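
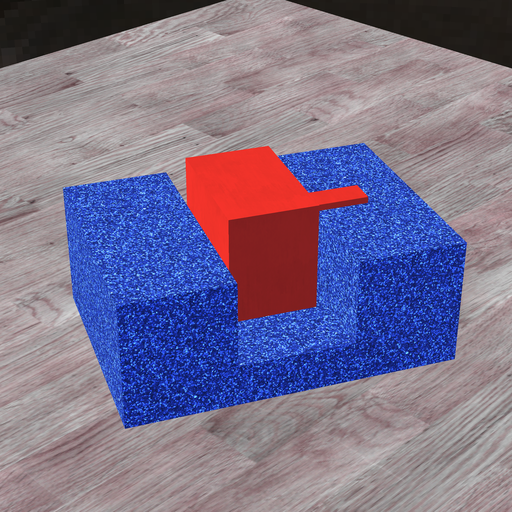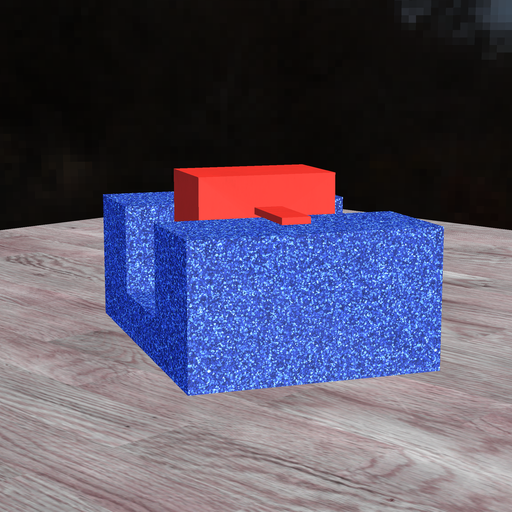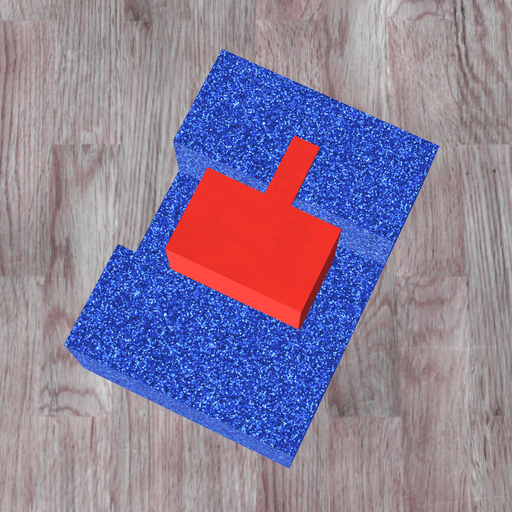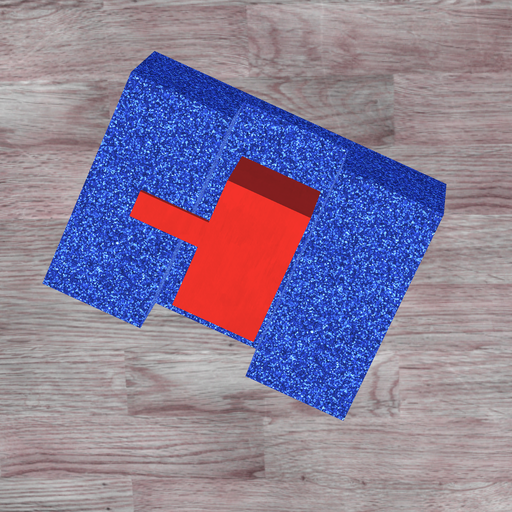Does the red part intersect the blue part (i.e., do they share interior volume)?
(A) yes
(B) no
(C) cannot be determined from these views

(B) no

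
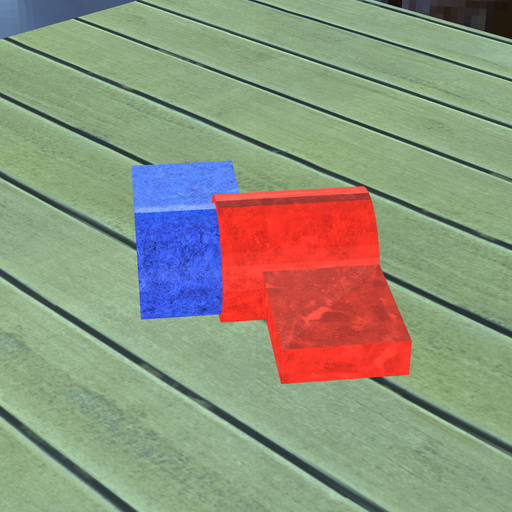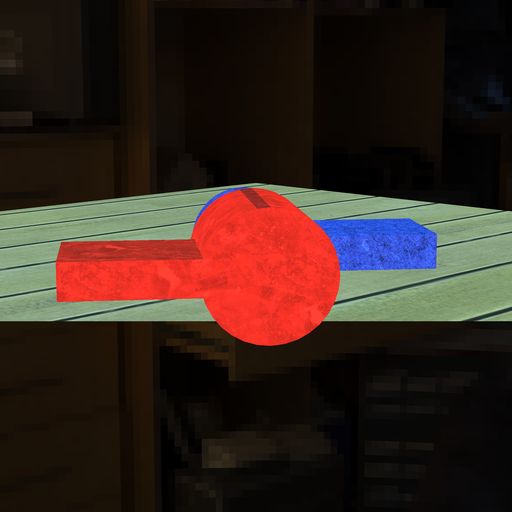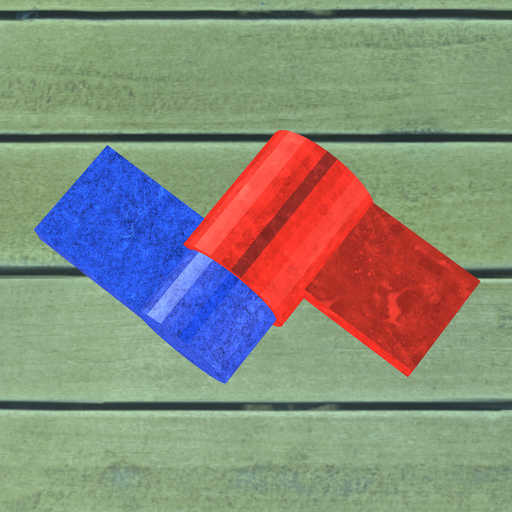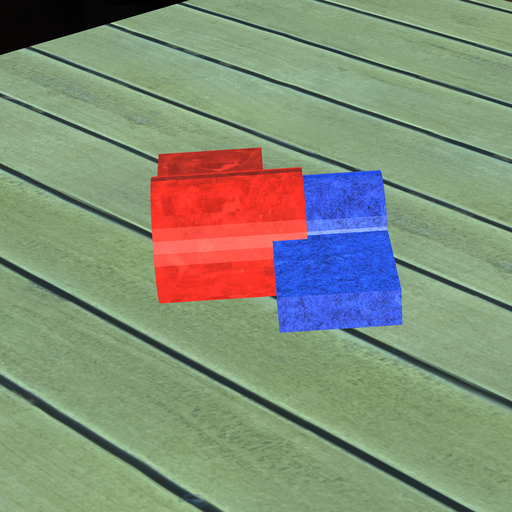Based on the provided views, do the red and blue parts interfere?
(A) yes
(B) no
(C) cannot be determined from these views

(A) yes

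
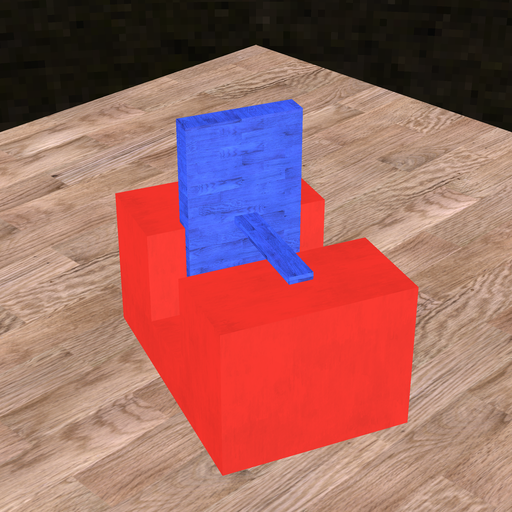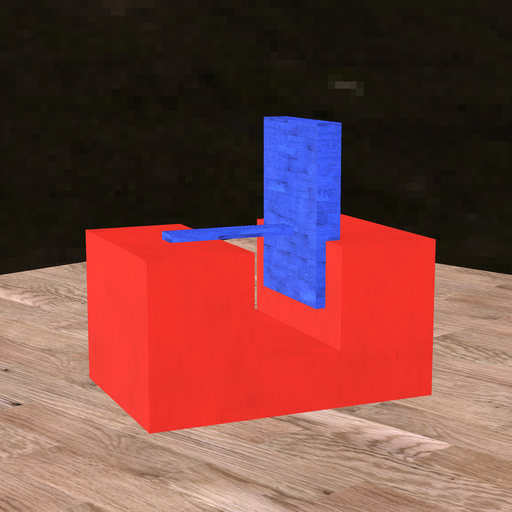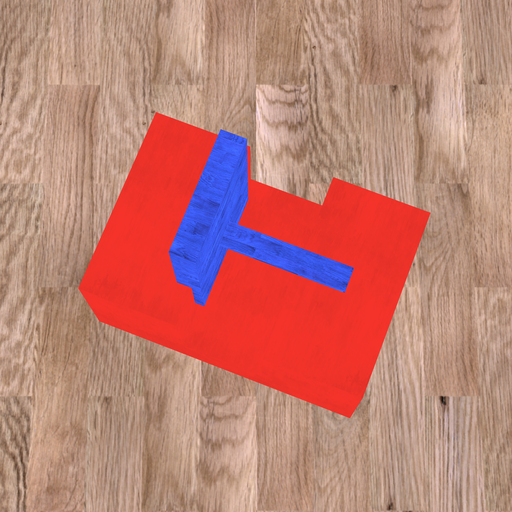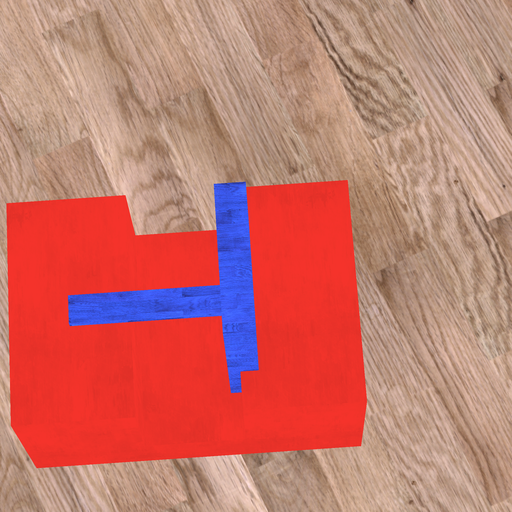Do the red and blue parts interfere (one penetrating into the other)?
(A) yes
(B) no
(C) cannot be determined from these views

(A) yes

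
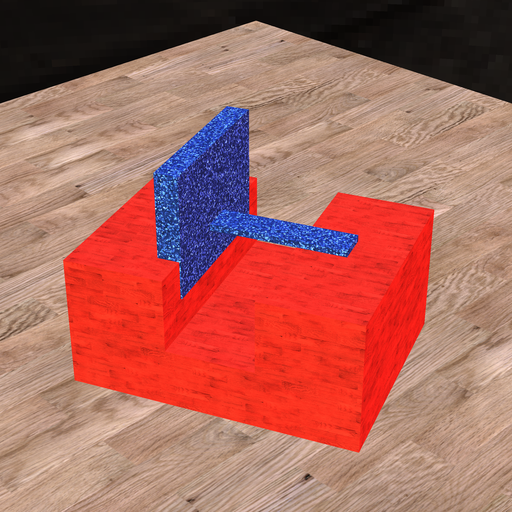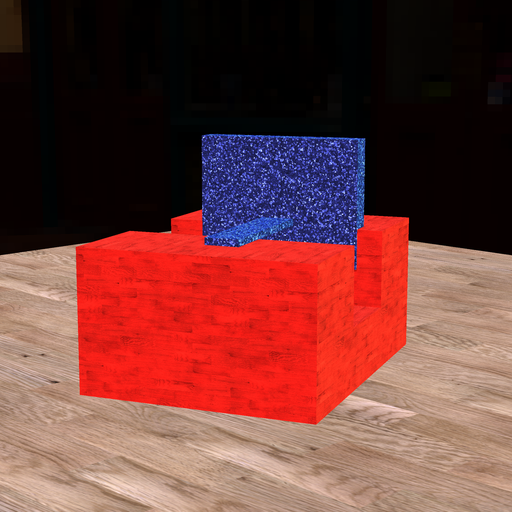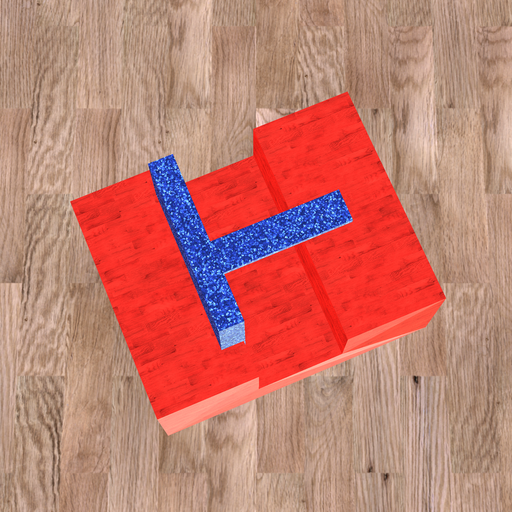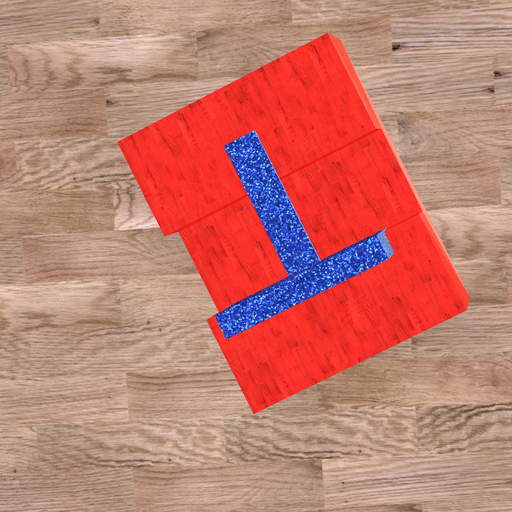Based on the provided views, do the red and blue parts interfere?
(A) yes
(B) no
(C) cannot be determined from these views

(A) yes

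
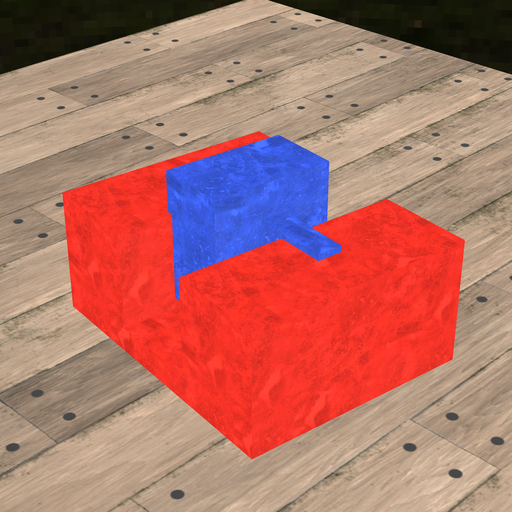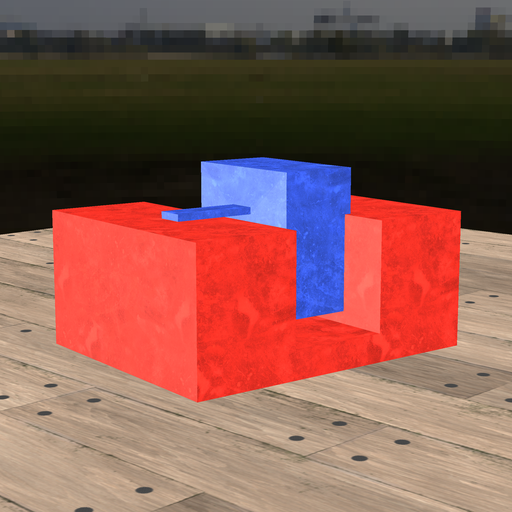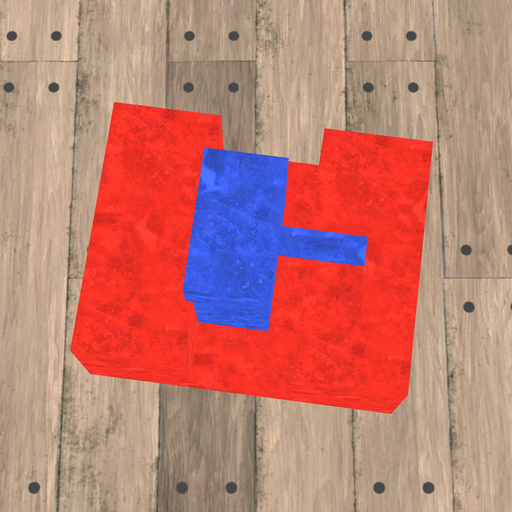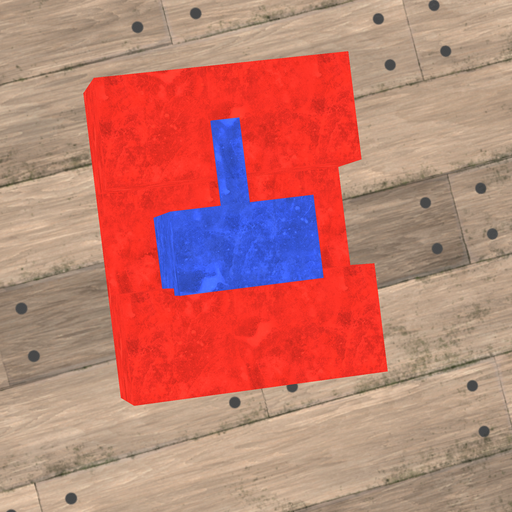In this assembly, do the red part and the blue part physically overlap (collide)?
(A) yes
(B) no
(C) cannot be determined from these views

(A) yes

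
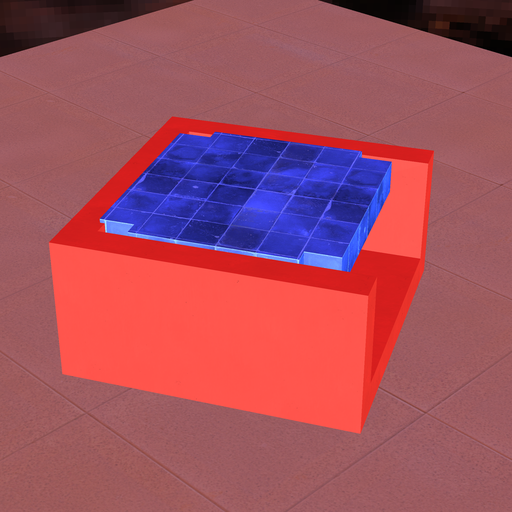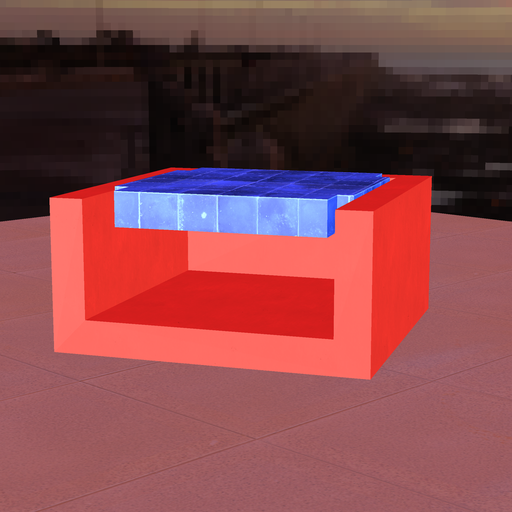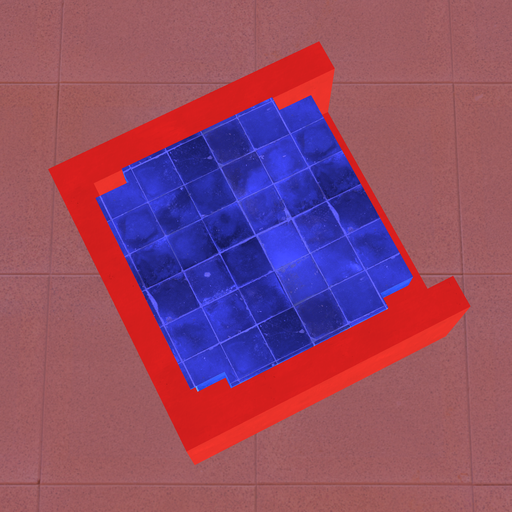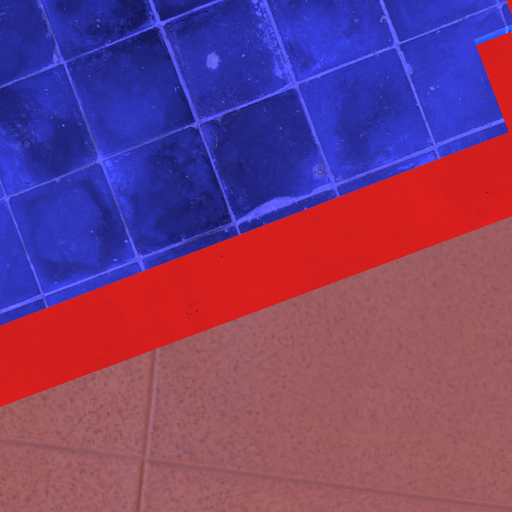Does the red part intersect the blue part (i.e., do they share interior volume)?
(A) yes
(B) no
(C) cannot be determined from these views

(A) yes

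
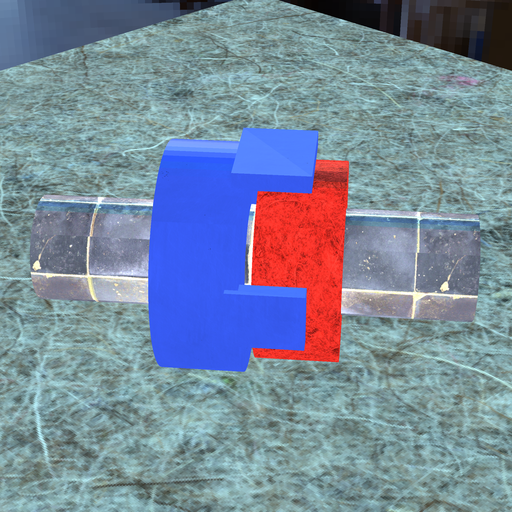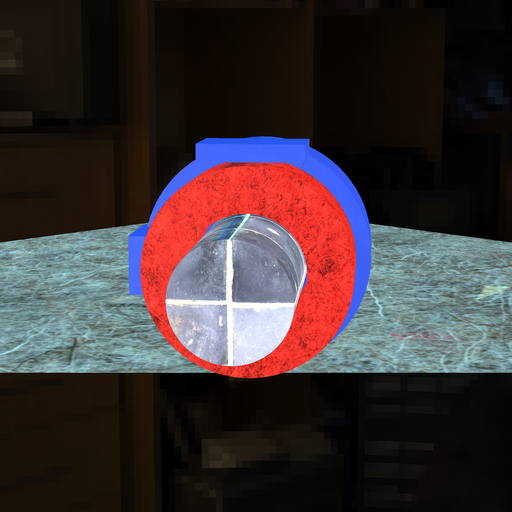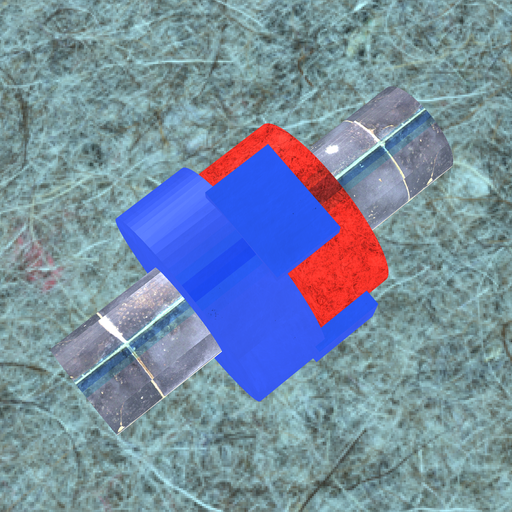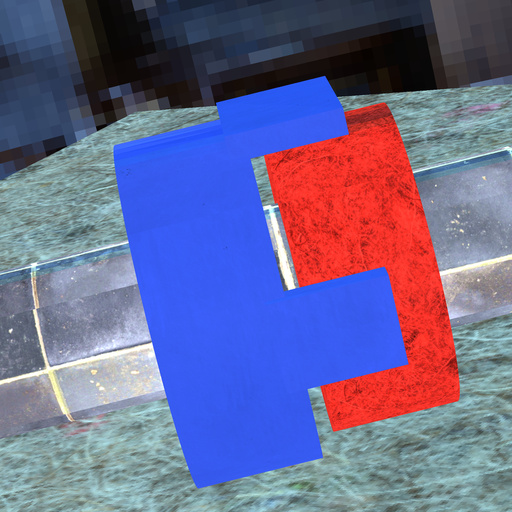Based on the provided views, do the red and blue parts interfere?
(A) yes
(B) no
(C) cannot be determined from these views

(B) no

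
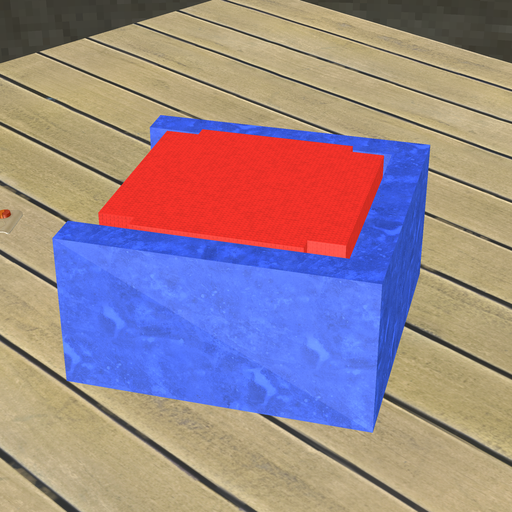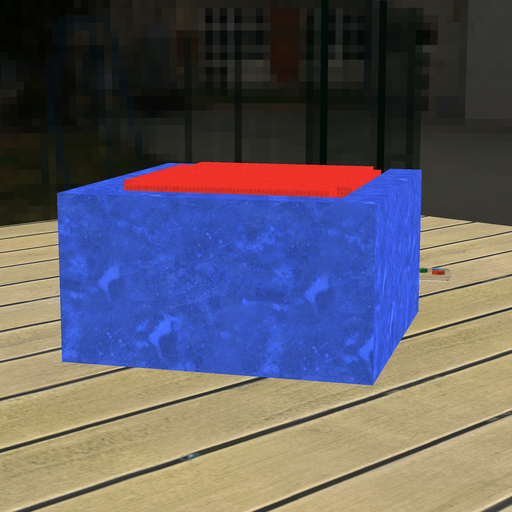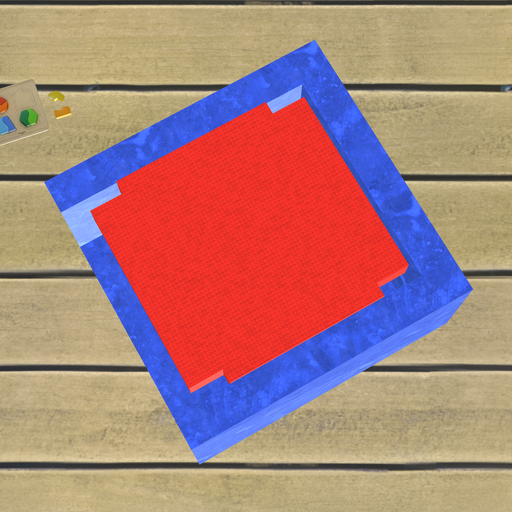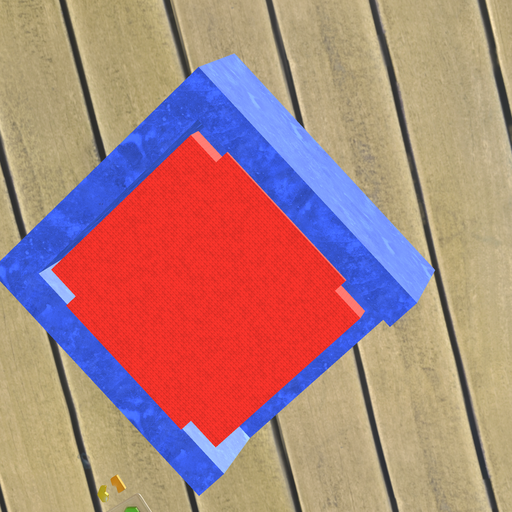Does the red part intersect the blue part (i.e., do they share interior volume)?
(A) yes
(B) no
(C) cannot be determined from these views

(B) no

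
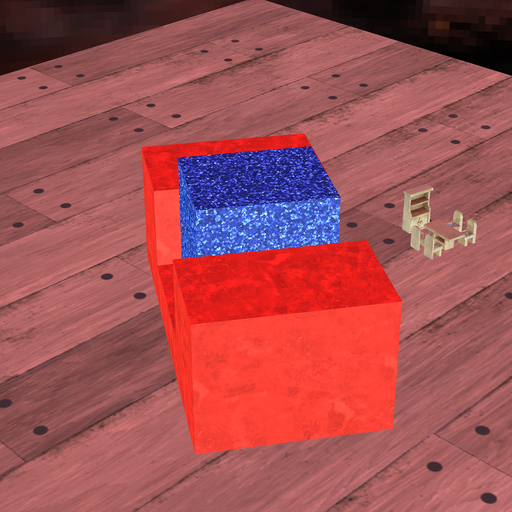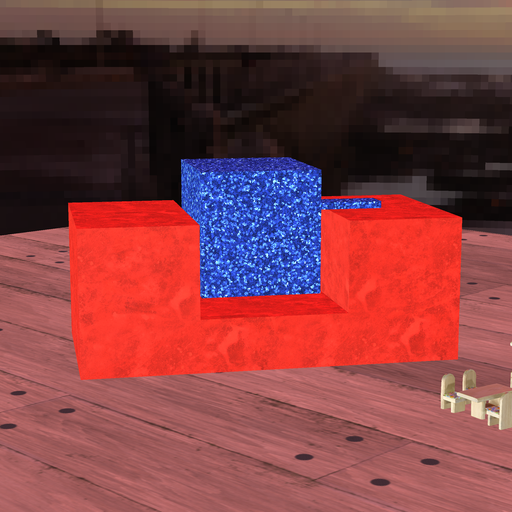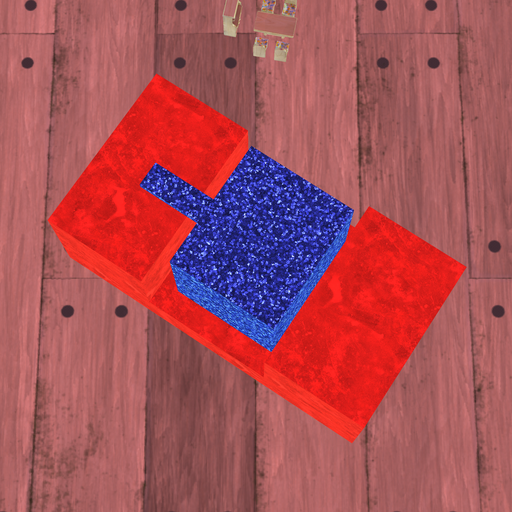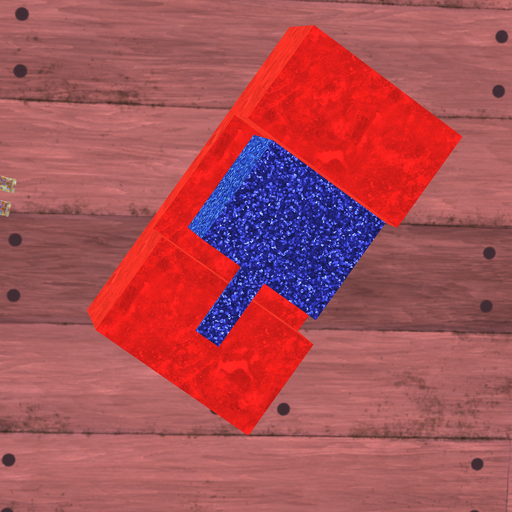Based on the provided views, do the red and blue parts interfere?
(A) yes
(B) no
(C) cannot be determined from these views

(B) no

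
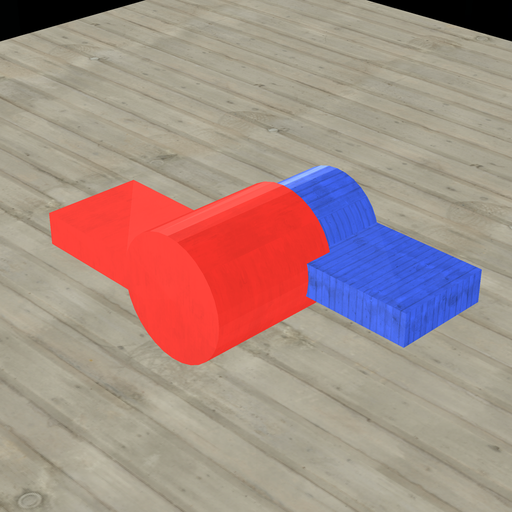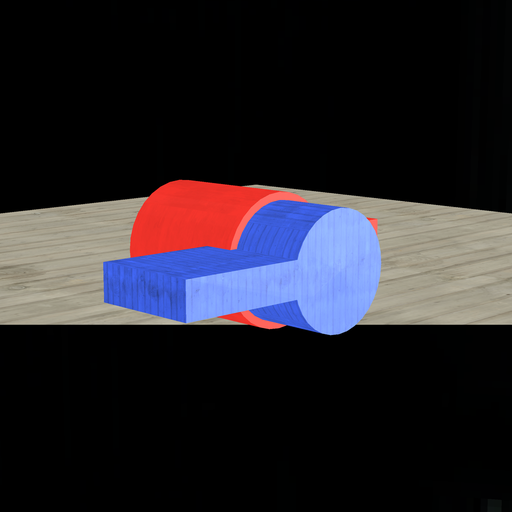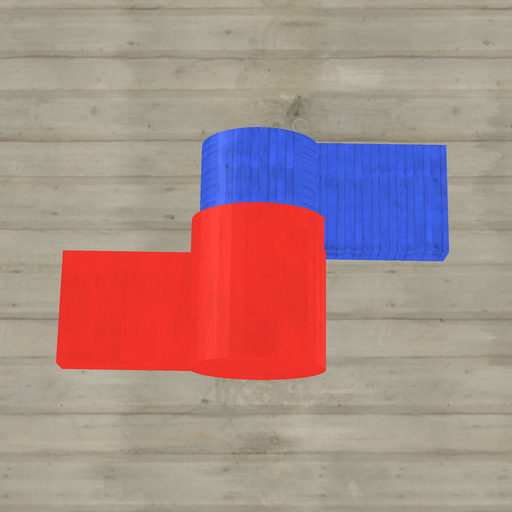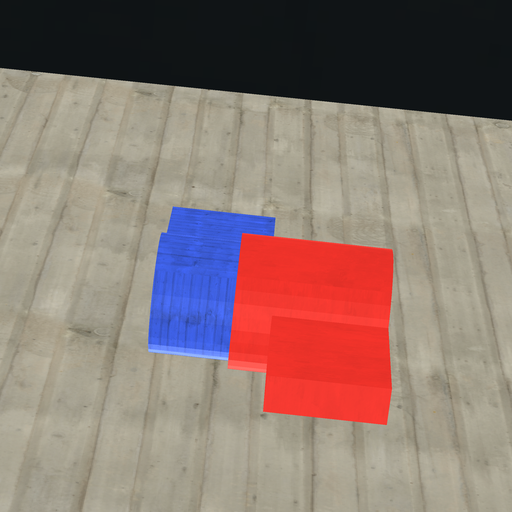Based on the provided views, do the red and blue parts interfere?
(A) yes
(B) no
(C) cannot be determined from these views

(A) yes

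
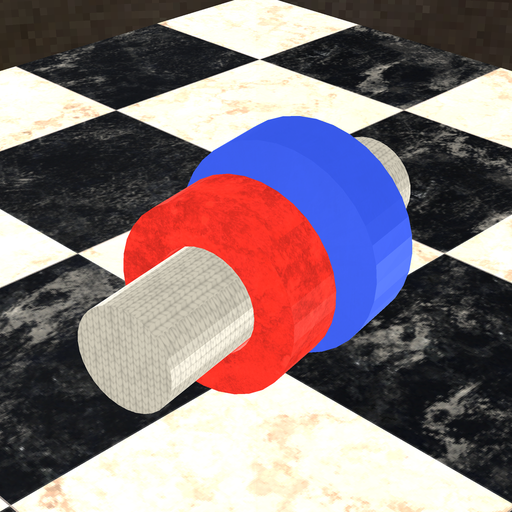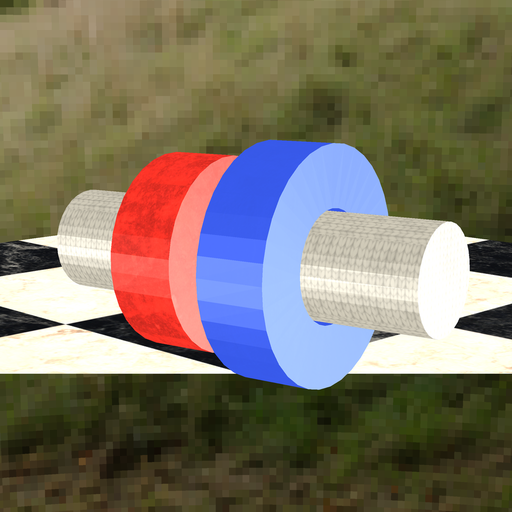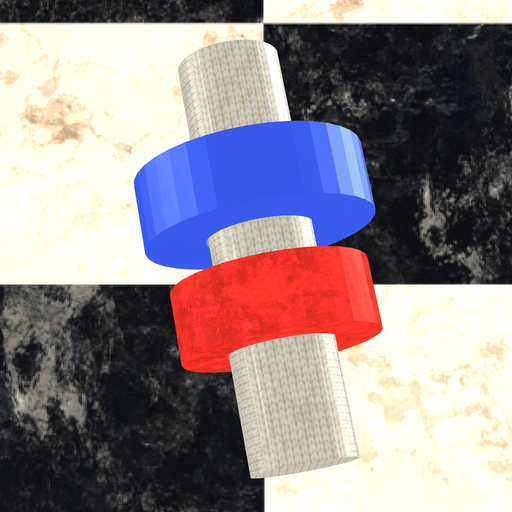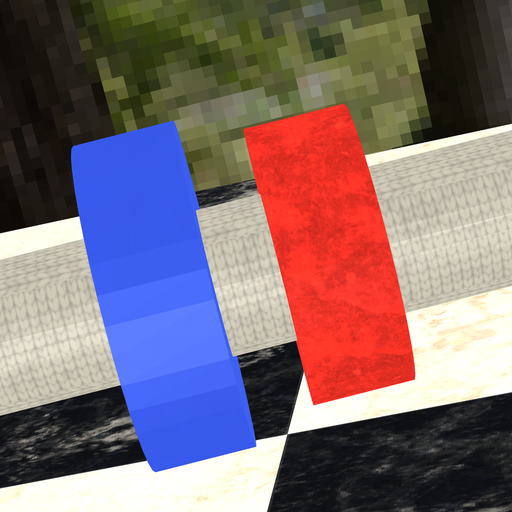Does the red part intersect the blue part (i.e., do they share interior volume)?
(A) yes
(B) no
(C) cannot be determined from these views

(B) no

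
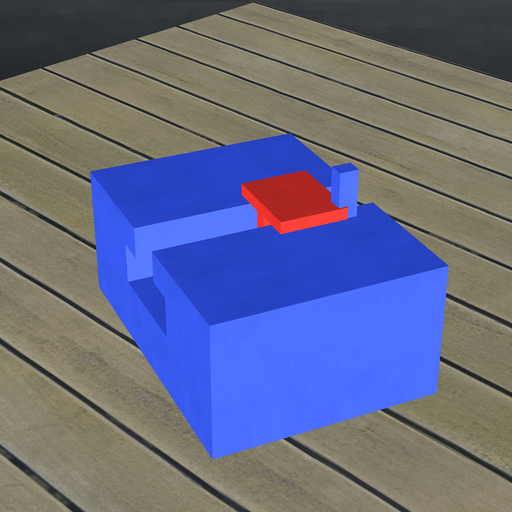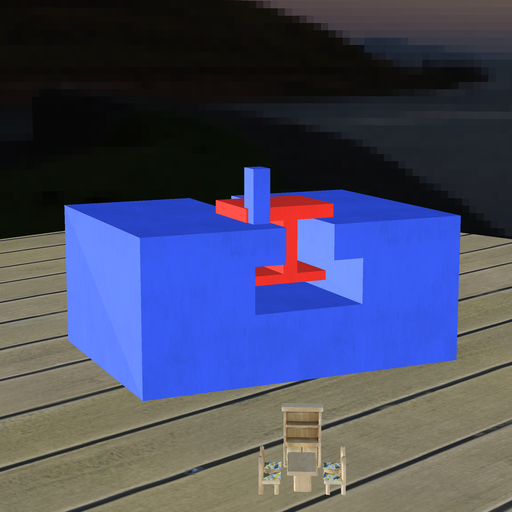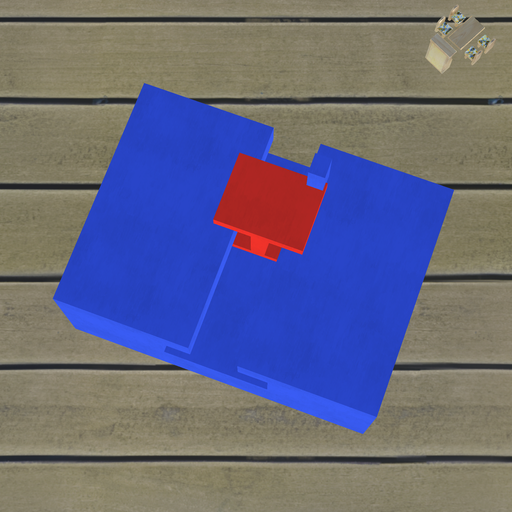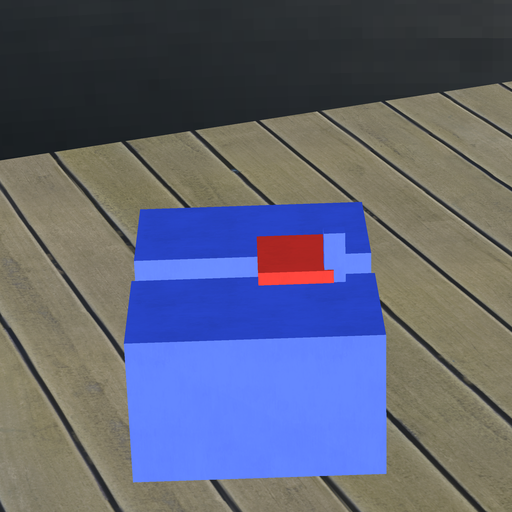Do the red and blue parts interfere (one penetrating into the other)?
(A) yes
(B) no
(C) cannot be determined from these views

(A) yes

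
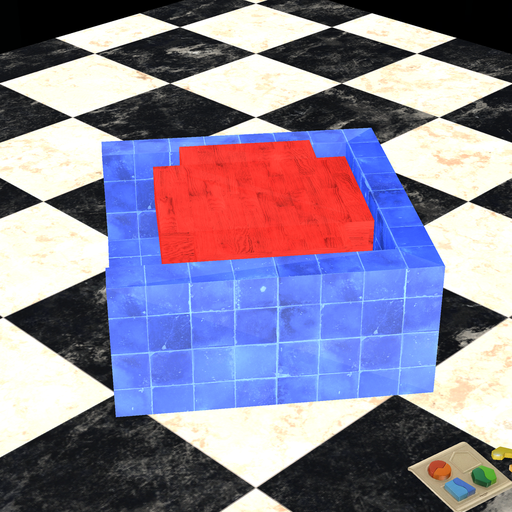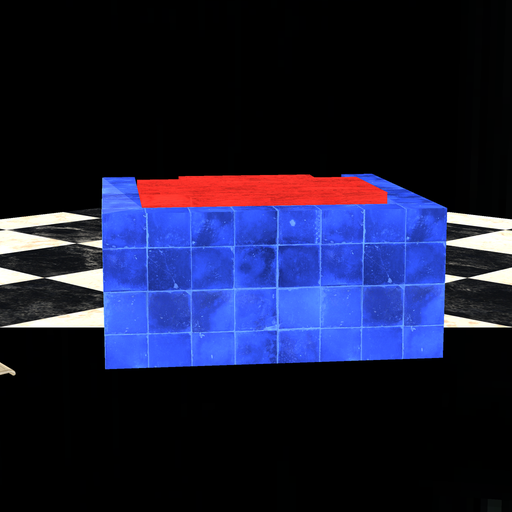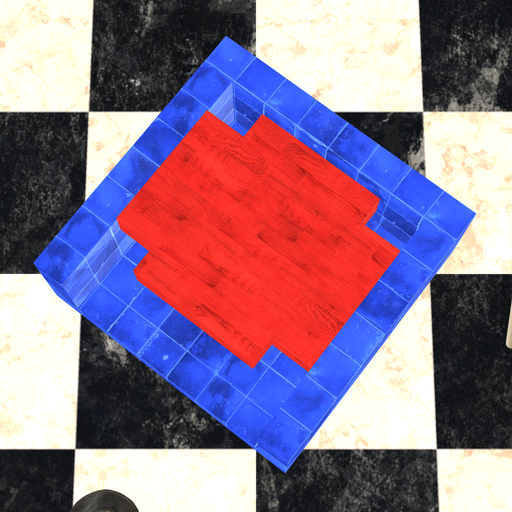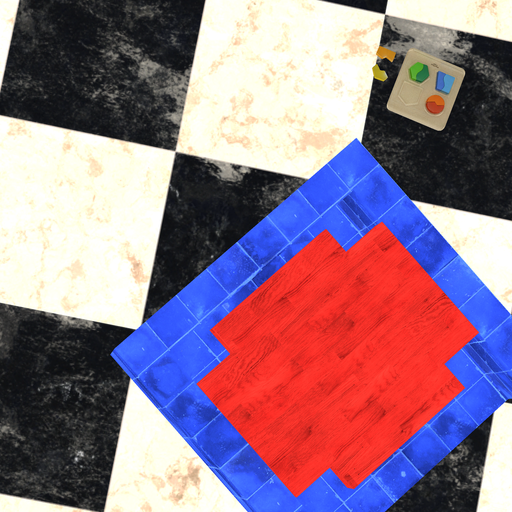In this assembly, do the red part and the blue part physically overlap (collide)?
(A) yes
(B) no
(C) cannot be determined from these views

(B) no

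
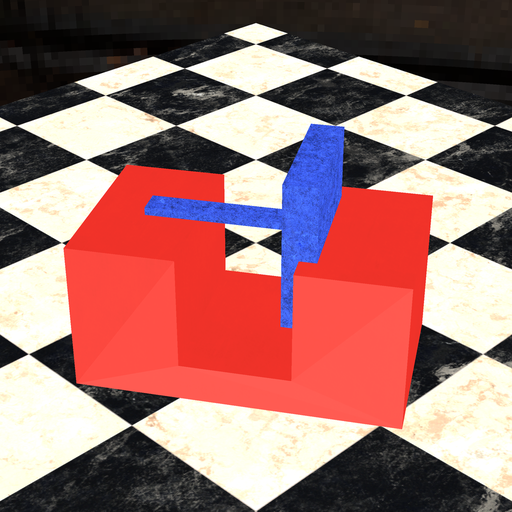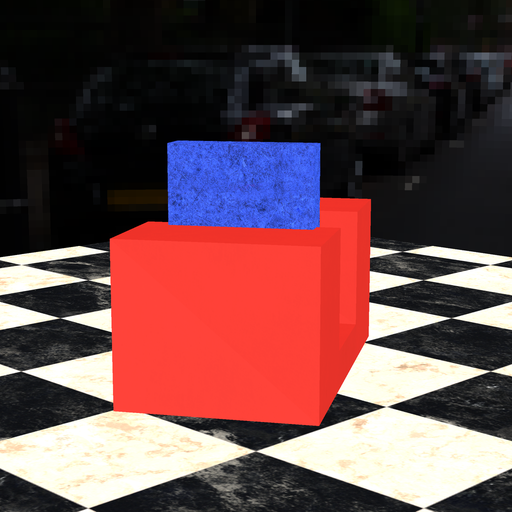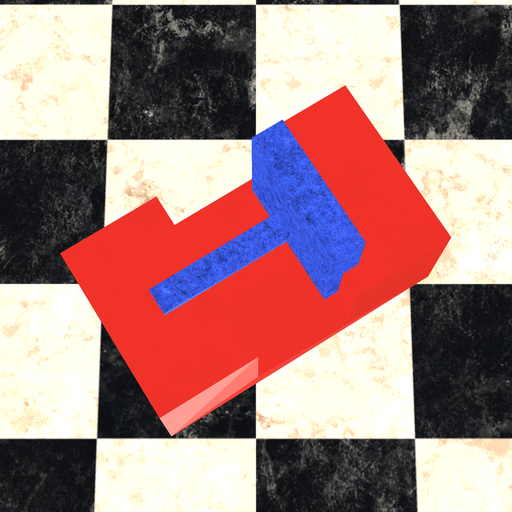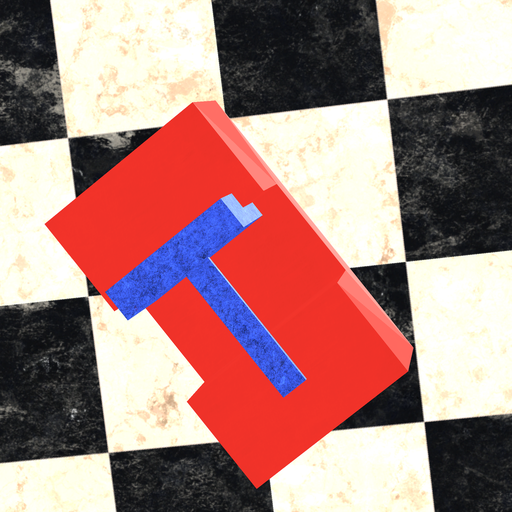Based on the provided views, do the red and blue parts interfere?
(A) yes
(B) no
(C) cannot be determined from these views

(A) yes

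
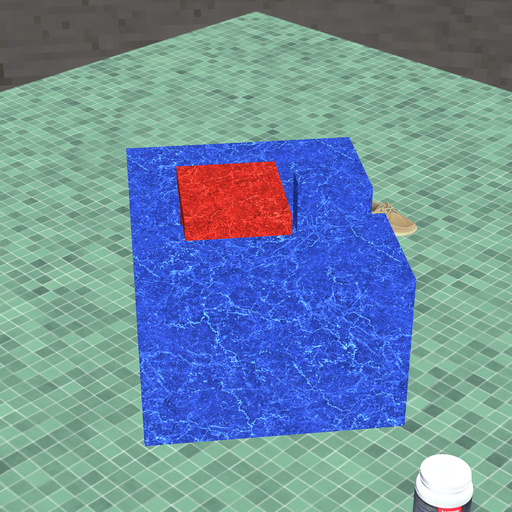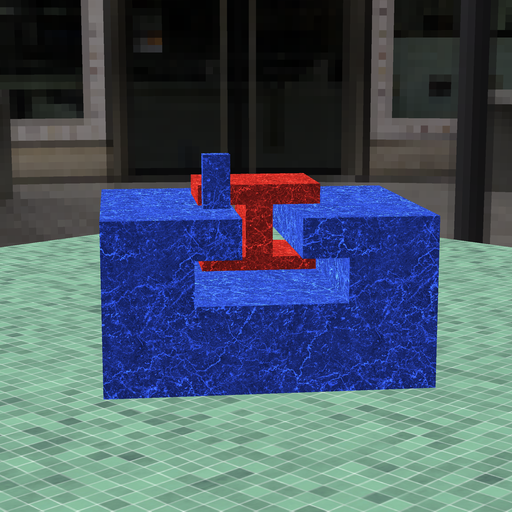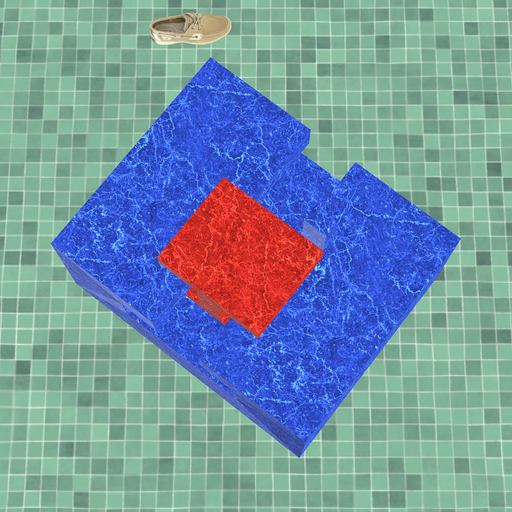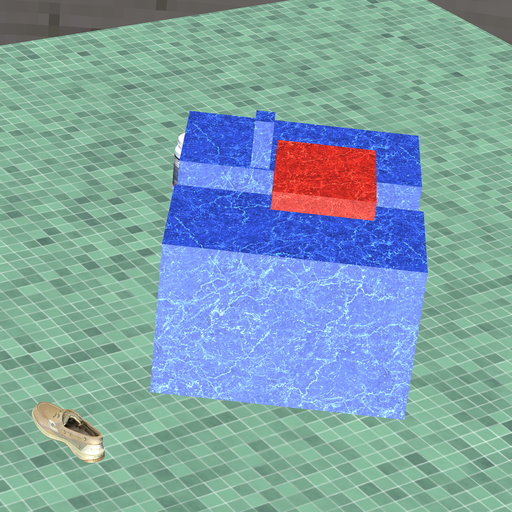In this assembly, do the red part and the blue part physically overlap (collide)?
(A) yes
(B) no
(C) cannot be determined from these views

(B) no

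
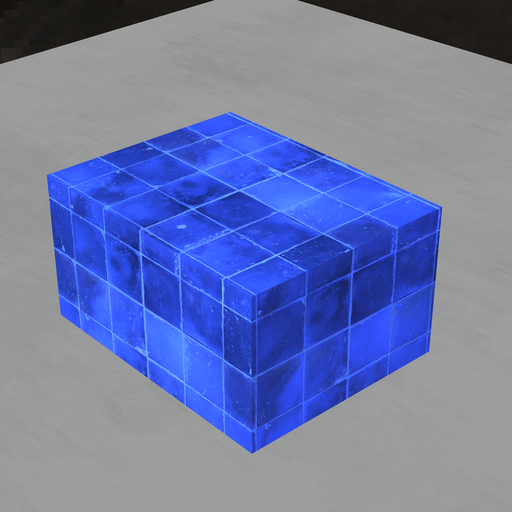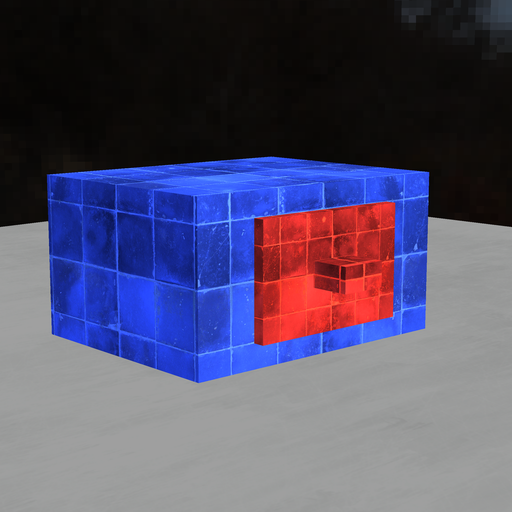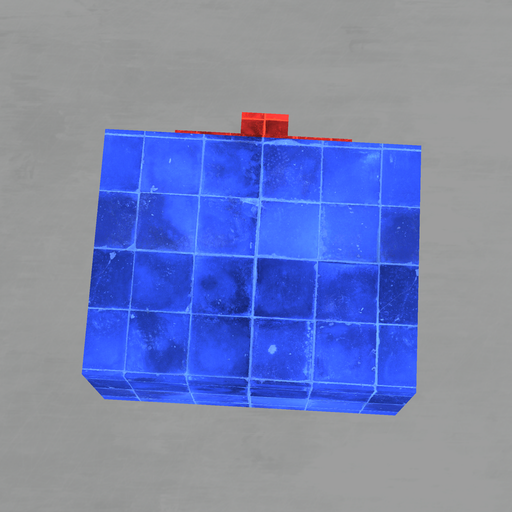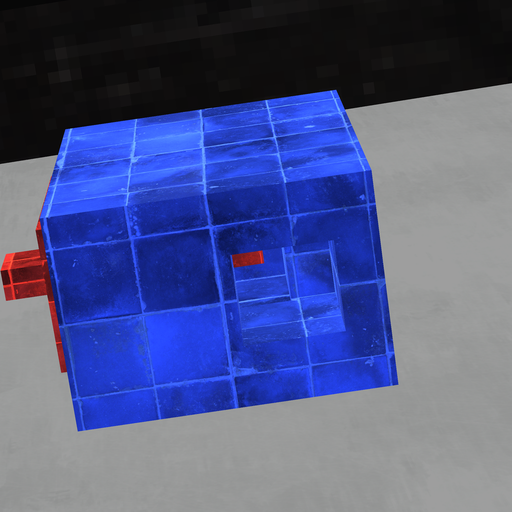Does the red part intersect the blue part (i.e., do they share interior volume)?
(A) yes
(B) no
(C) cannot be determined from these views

(B) no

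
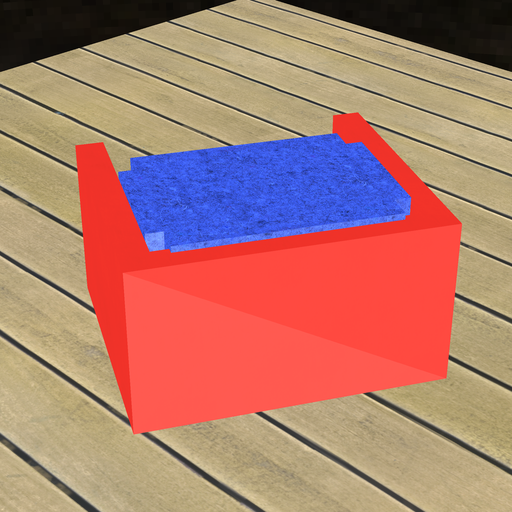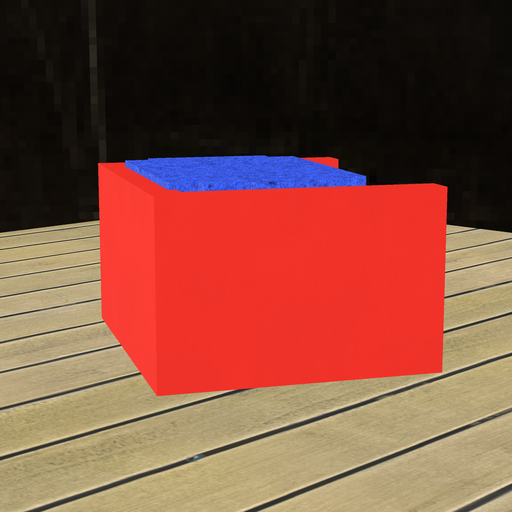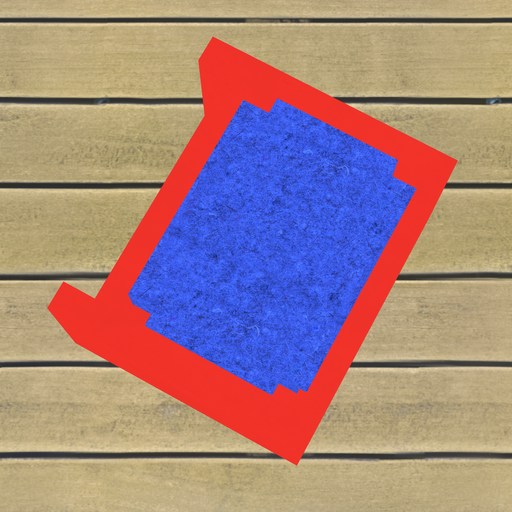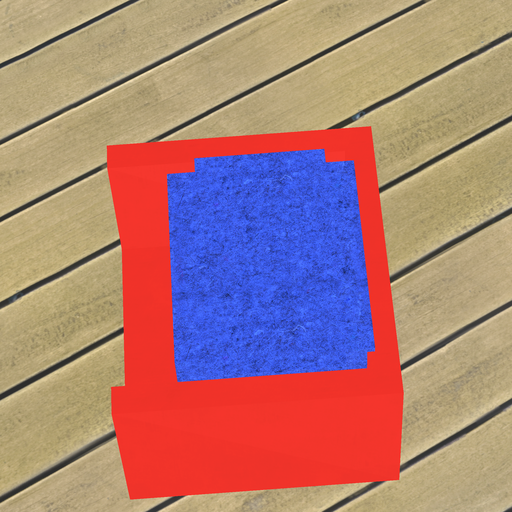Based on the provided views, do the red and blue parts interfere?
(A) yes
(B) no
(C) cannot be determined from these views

(A) yes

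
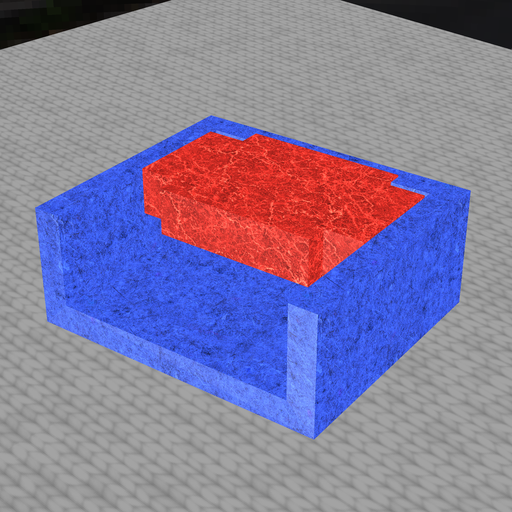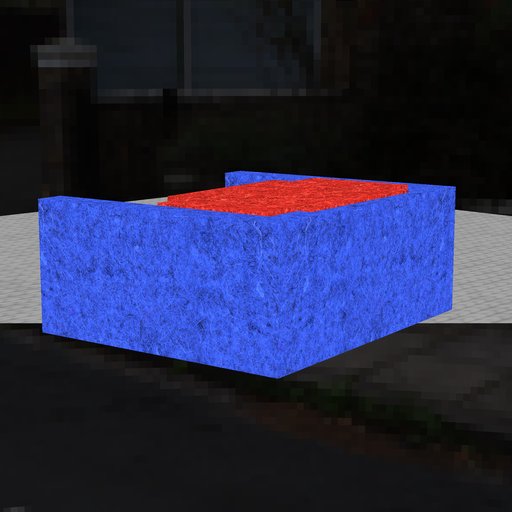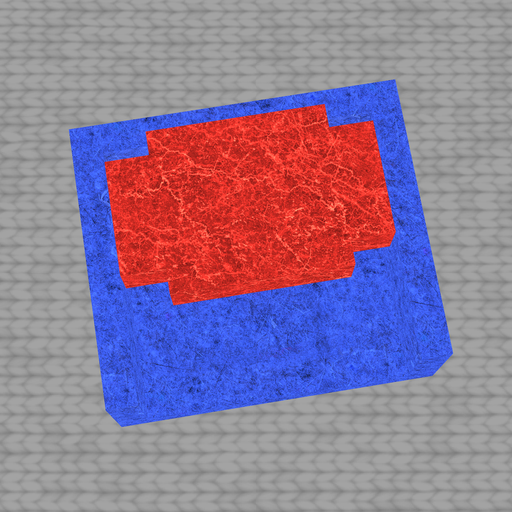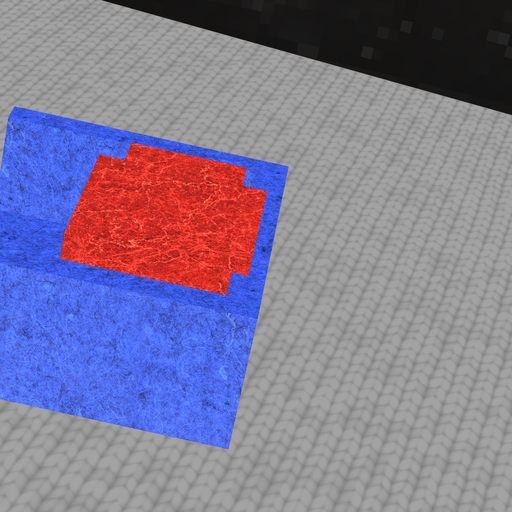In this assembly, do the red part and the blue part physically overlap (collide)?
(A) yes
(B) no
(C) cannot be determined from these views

(A) yes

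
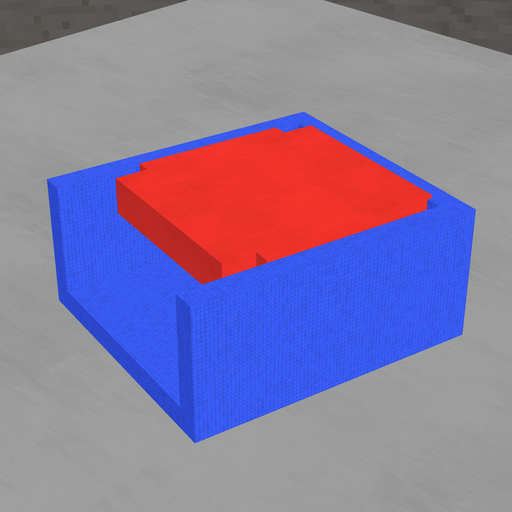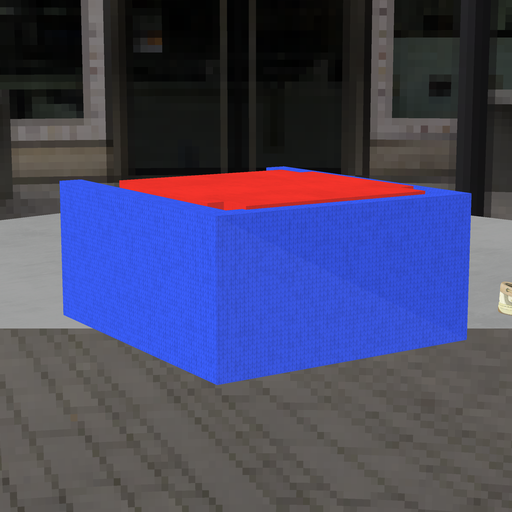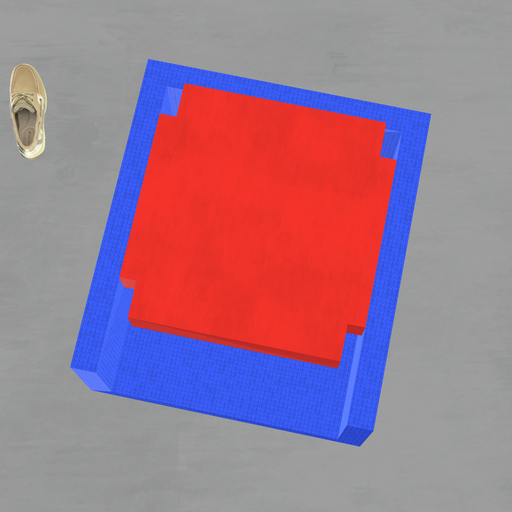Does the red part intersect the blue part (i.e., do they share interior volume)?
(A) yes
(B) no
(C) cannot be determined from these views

(A) yes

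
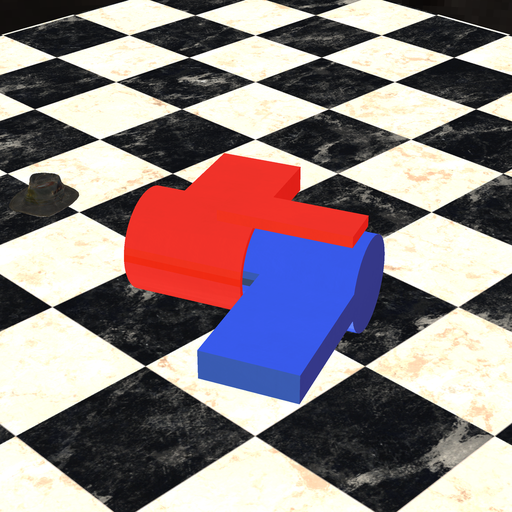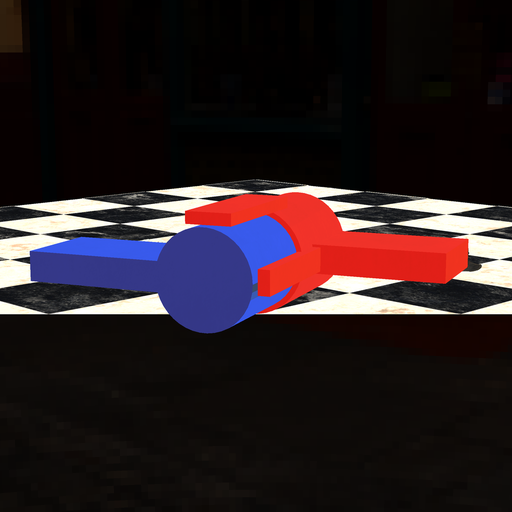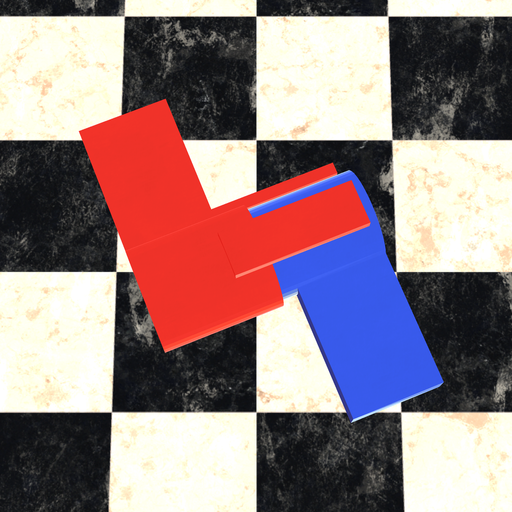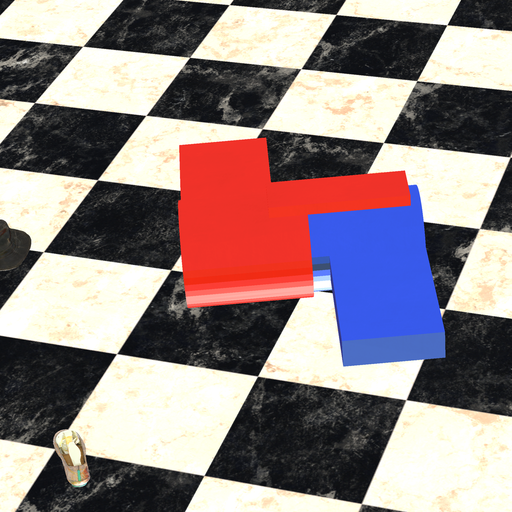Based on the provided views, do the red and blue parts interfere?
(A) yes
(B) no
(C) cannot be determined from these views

(A) yes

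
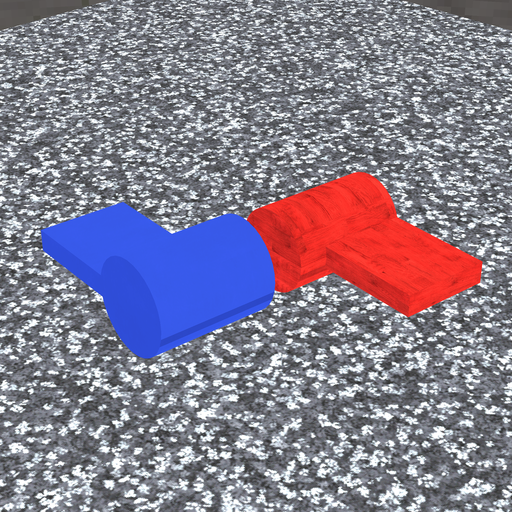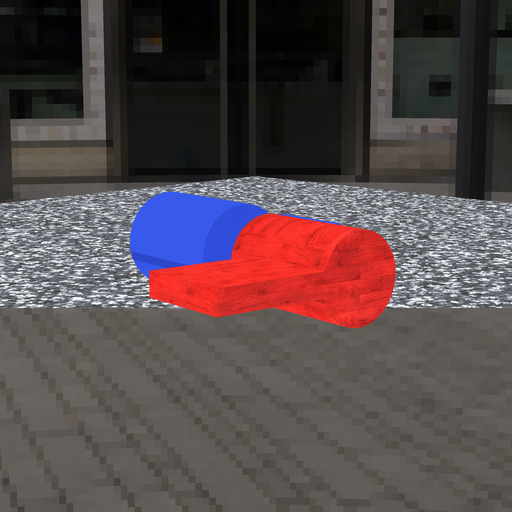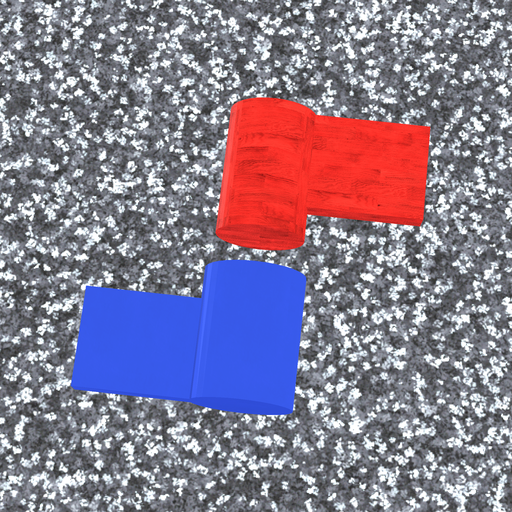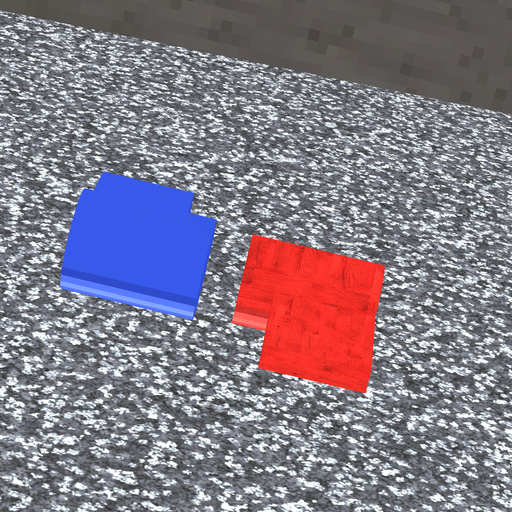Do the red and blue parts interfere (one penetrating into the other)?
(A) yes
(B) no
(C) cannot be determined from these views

(B) no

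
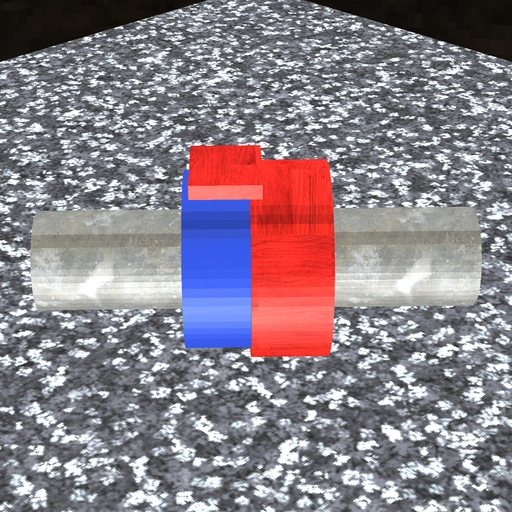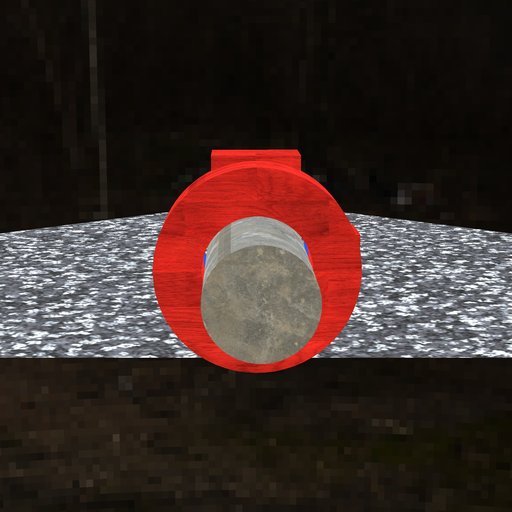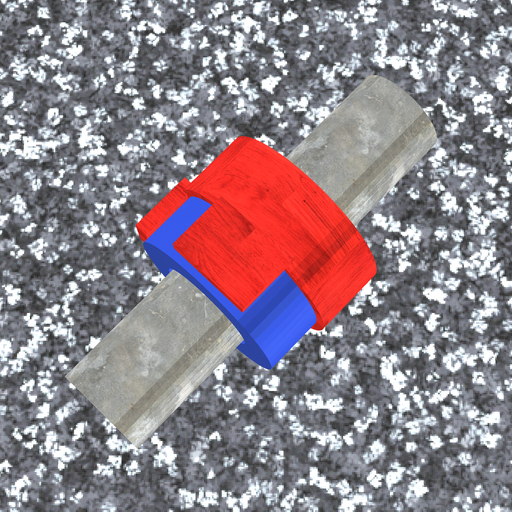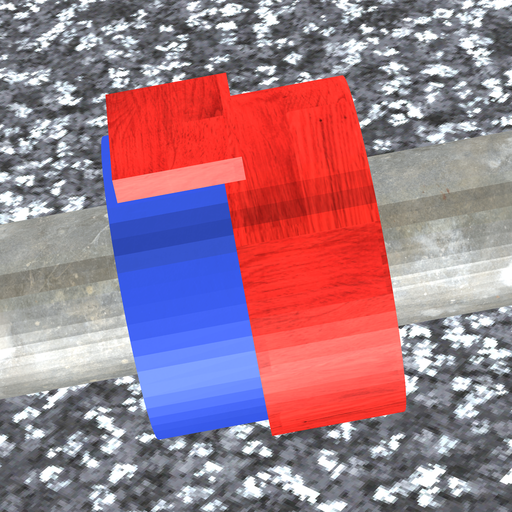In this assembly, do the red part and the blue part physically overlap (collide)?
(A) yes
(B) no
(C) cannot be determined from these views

(A) yes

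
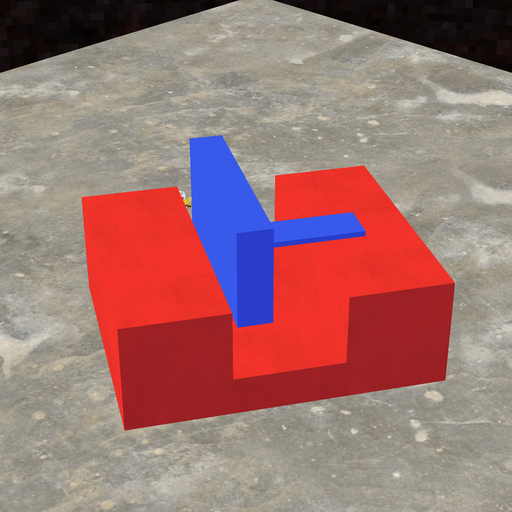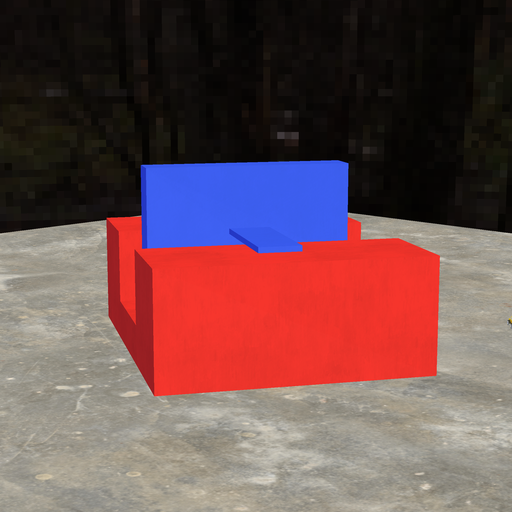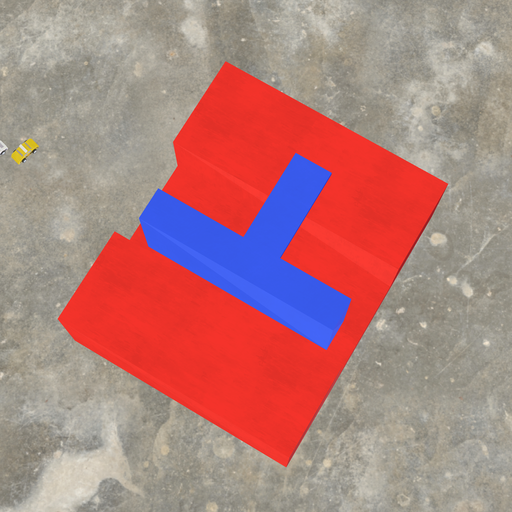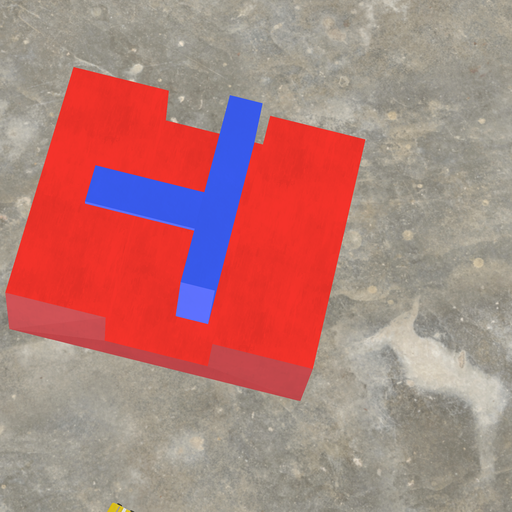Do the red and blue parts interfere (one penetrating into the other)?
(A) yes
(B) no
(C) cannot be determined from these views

(B) no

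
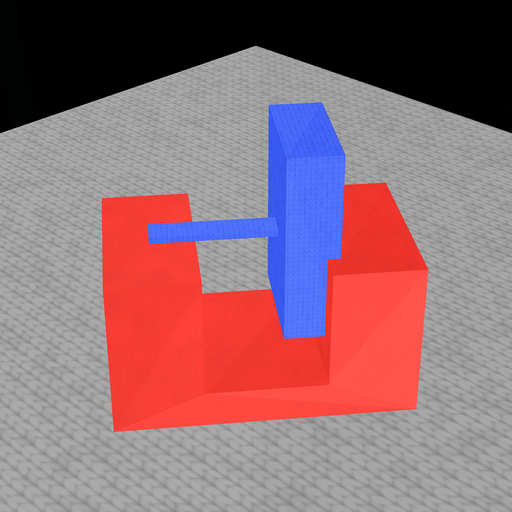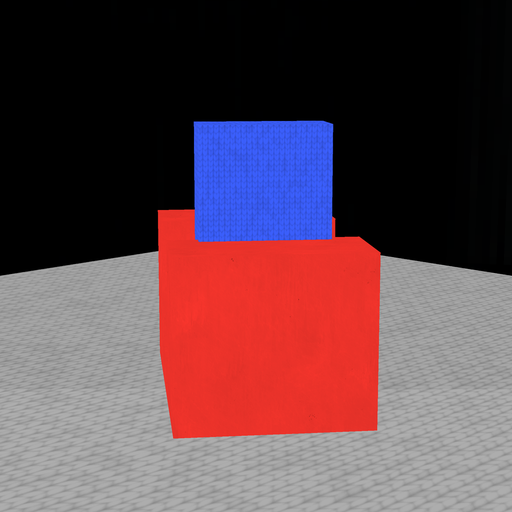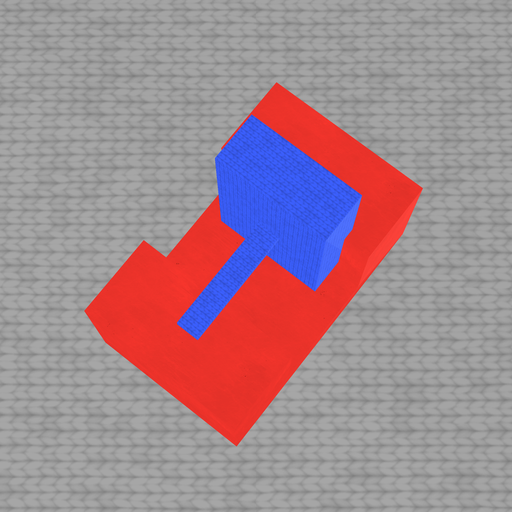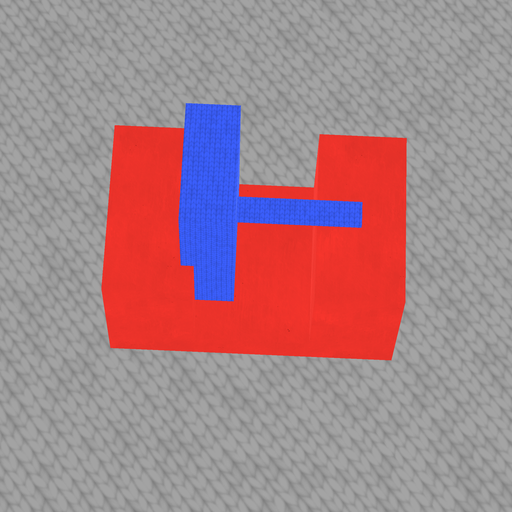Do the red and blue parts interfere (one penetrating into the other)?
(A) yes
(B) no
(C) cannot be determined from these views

(A) yes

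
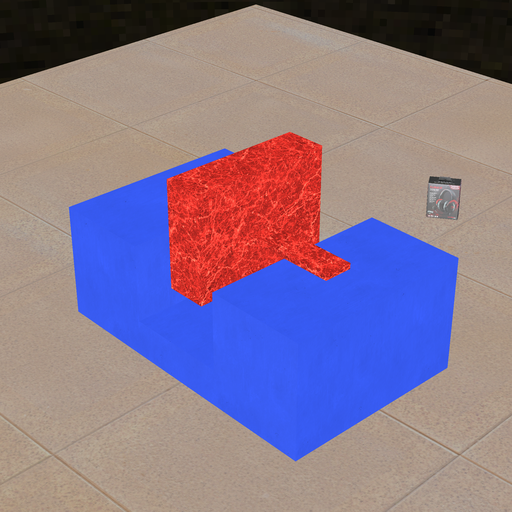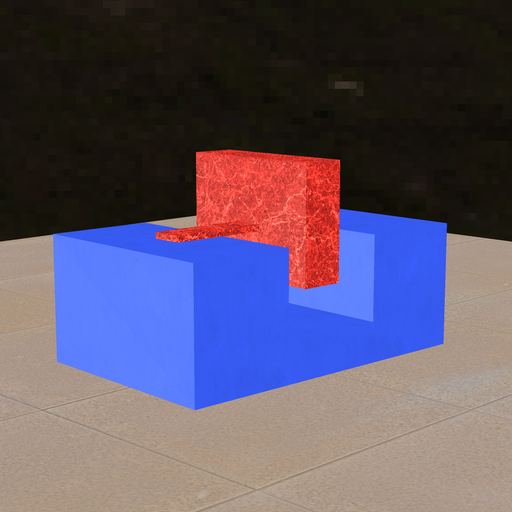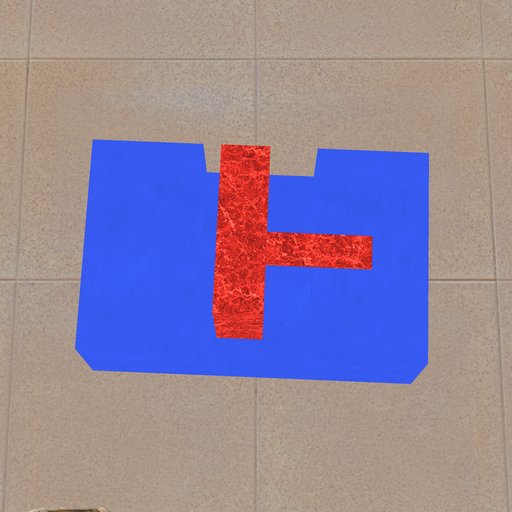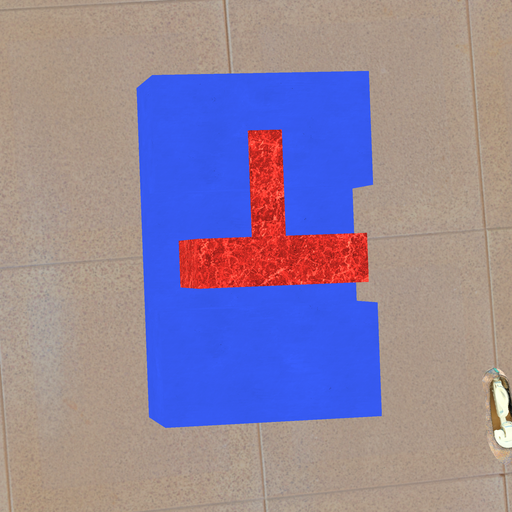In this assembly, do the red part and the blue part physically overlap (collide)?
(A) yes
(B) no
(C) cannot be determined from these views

(B) no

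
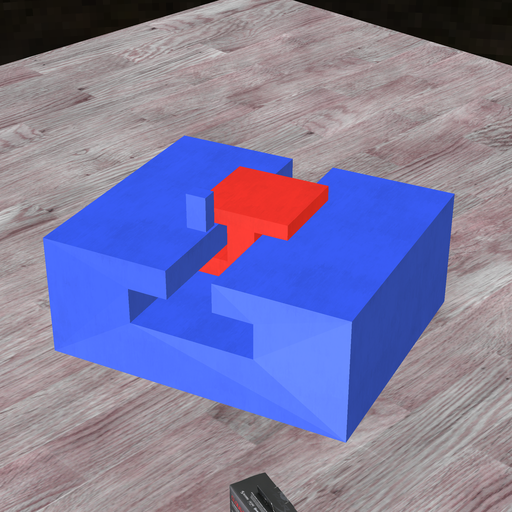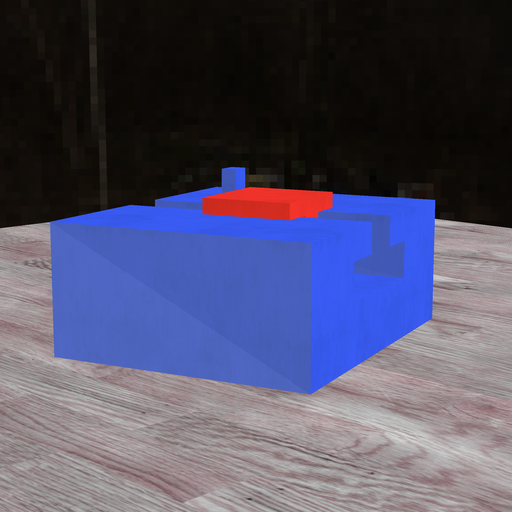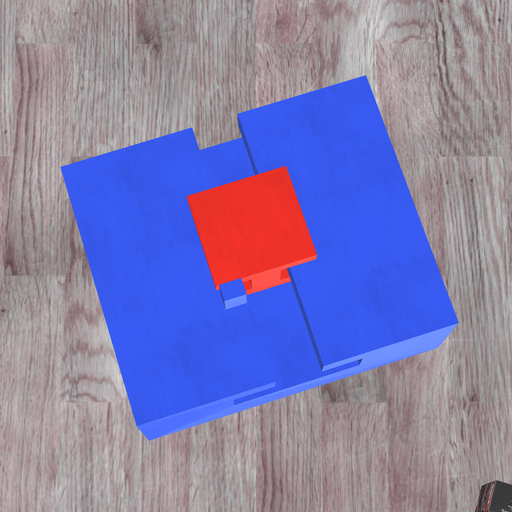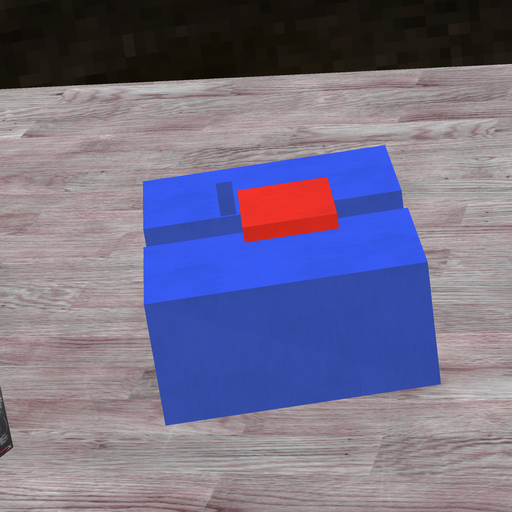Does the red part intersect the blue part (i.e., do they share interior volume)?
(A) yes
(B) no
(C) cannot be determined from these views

(B) no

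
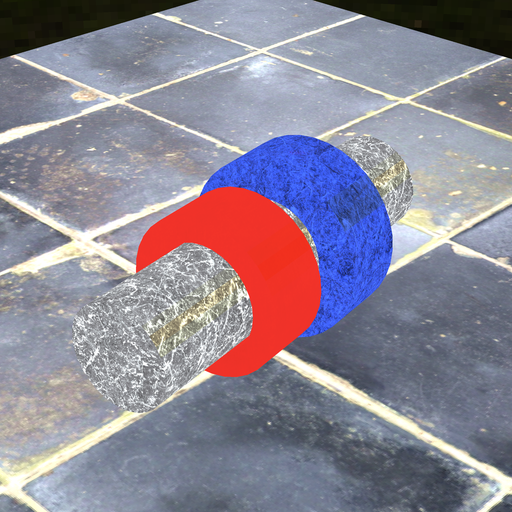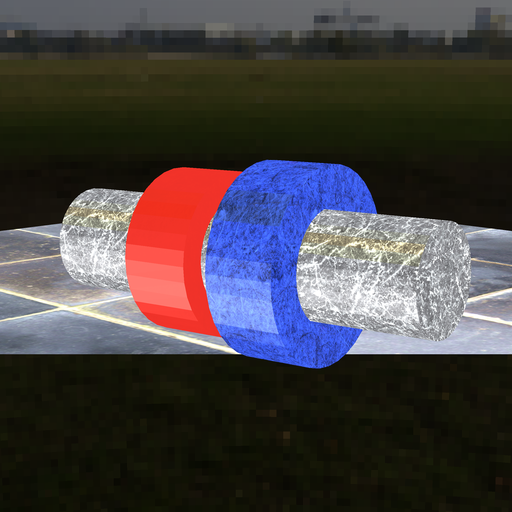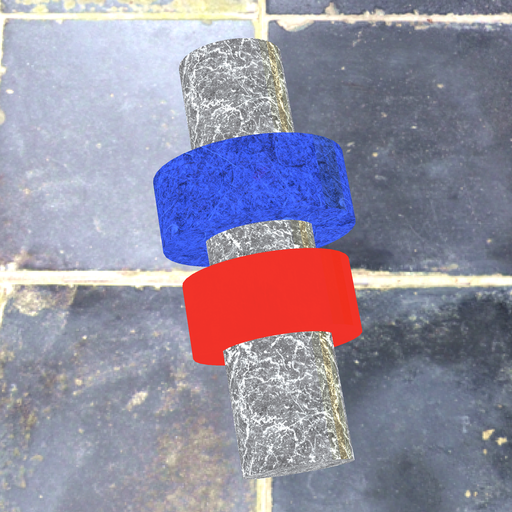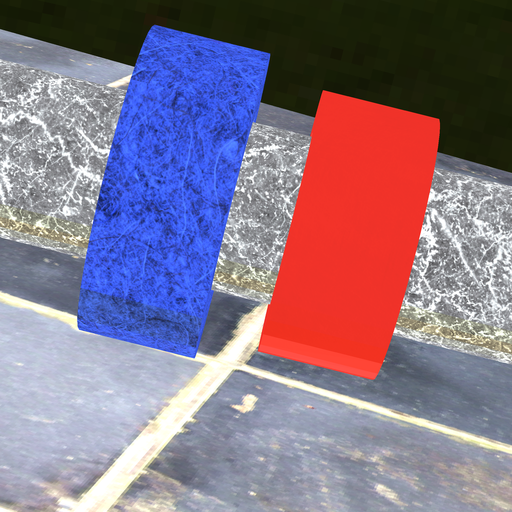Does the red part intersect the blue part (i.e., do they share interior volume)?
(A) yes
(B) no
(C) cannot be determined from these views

(B) no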